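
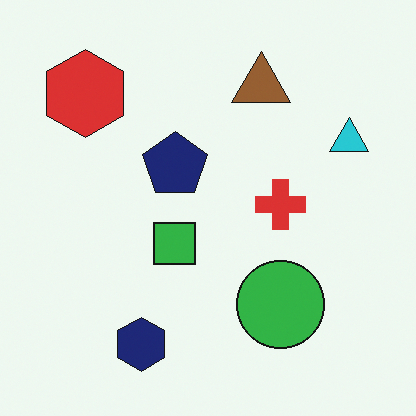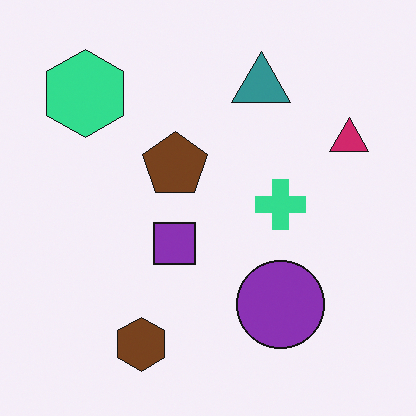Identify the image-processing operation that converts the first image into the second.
Hue-shifted noticeably.

Every shape's color has rotated by the same amount around the hue wheel — a uniform hue shift.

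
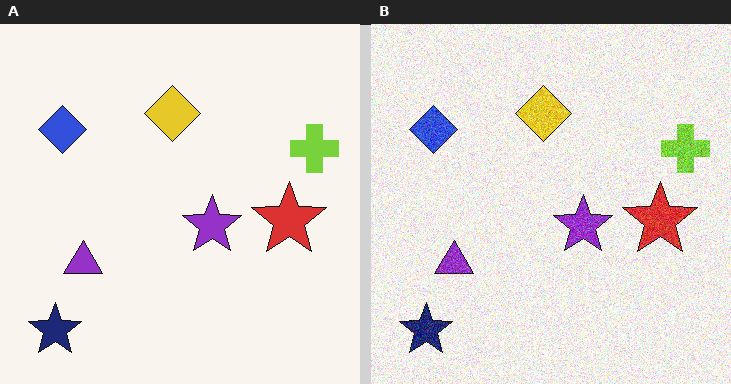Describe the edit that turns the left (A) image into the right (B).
The image was degraded with visible gaussian noise.

Random speckle covers the whole image, including the flat background.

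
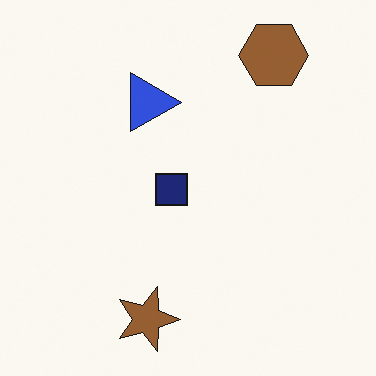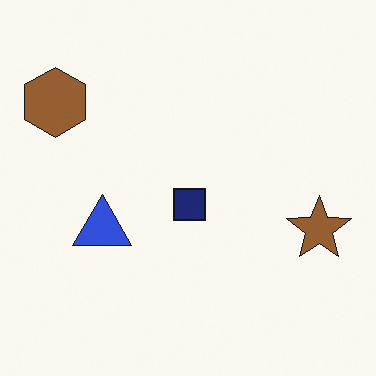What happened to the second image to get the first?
Rotated 90° clockwise.

The brown hexagon sits in the top-left of the second image and the top-right of the first — consistent with a whole-image 90° clockwise rotation.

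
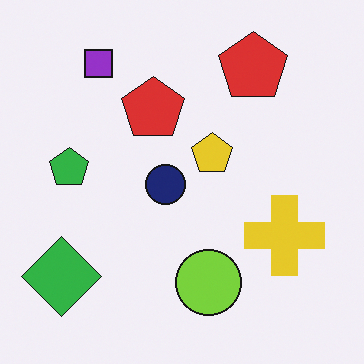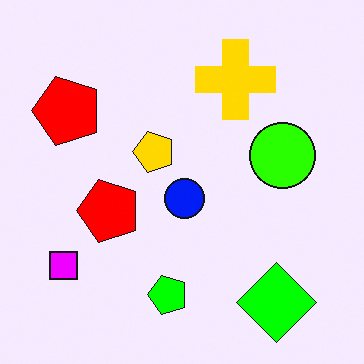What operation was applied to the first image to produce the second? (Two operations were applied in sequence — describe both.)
The transformation is: rotated 90° counter-clockwise, then heavily oversaturated.

The green diamond sits in the bottom-left of the first image and the bottom-right of the second — consistent with a whole-image 90° counter-clockwise rotation. All colors are more vivid — a global saturation change.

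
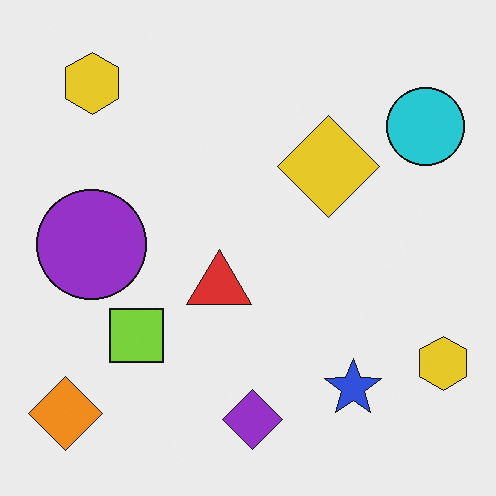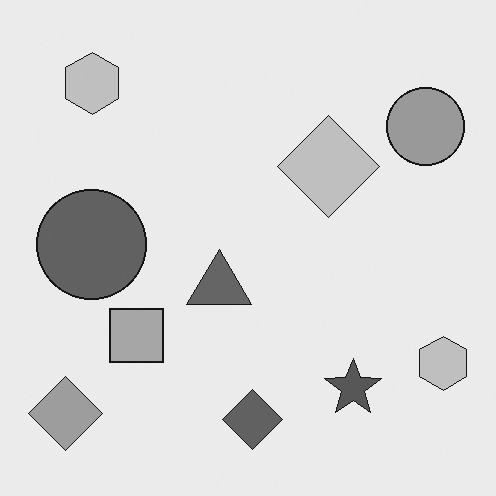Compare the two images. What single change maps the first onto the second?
It was converted to grayscale.

All color is removed — every shape is now a shade of grey.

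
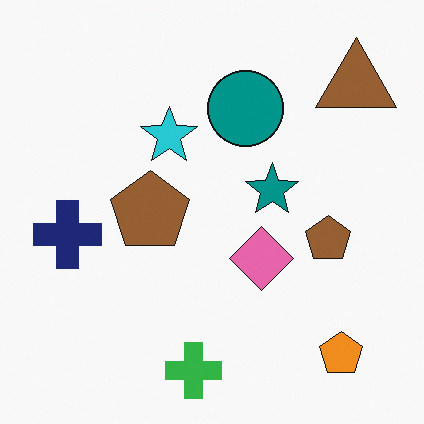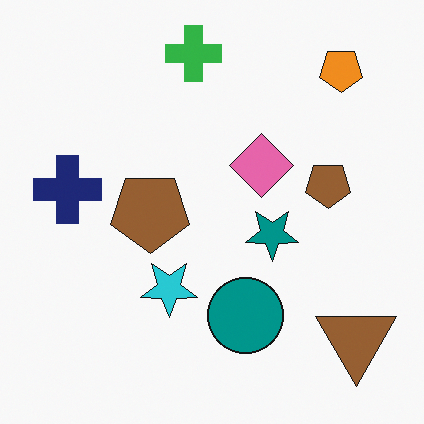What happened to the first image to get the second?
The image was flipped vertically (top ↔ bottom).

The green cross is in the bottom of the first image and the top of the second — shapes on opposite sides of the horizontal midline have swapped in a mirror flip.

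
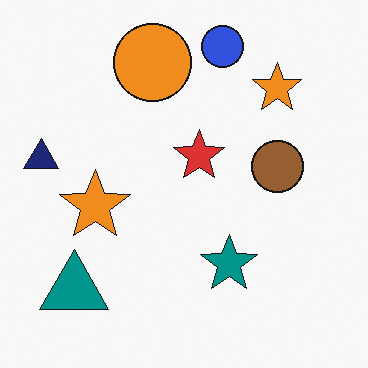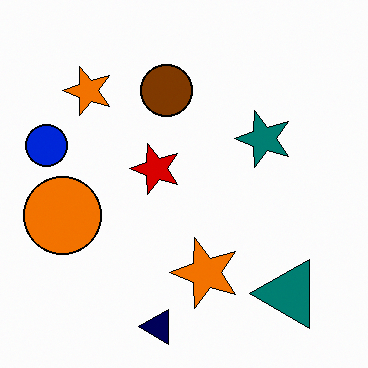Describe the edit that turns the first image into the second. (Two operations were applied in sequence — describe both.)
The image was given slightly increased contrast, then rotated 90° counter-clockwise.

Tones are pushed away from mid-grey across the whole image — a global contrast change. The teal triangle sits in the bottom-left of the first image and the bottom-right of the second — consistent with a whole-image 90° counter-clockwise rotation.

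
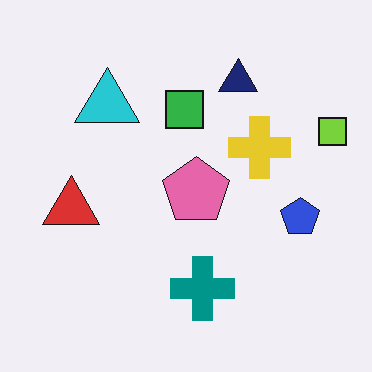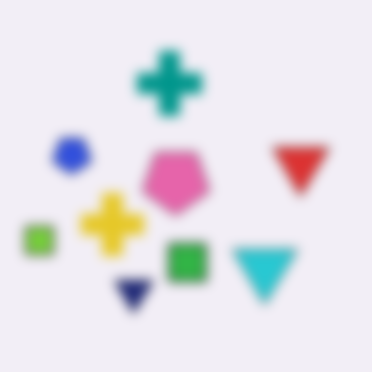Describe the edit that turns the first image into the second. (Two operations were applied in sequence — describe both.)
The image was rotated 180°, then heavily blurred.

The lime square sits in the right of the first image and the left of the second — consistent with a whole-image 180° rotation. Shape edges and outlines are uniformly softened across the whole image.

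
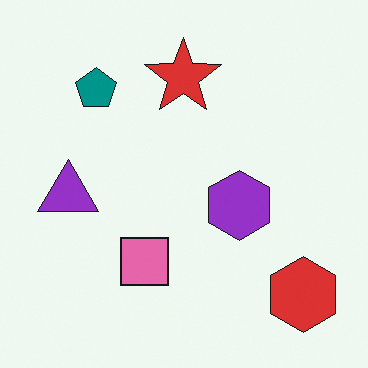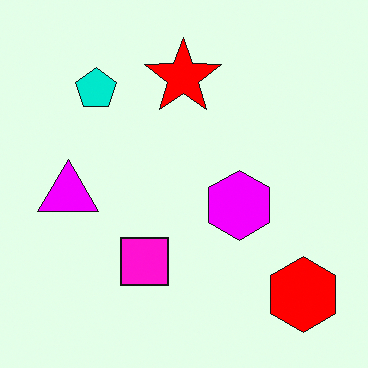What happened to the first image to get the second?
The transformation is: heavily oversaturated.

All colors are more vivid — a global saturation change.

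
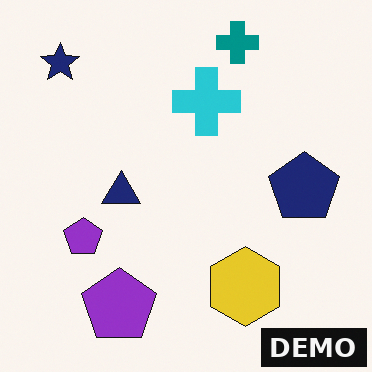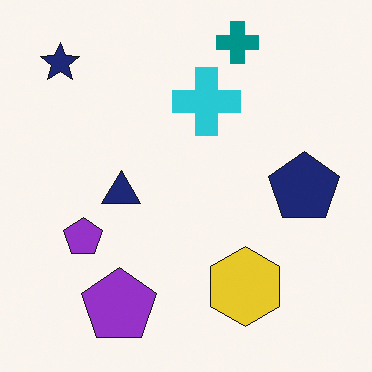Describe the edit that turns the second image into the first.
The transformation is: watermarked with the text "DEMO" in the lower-right corner.

A dark label reading "DEMO" appears in the lower-right corner.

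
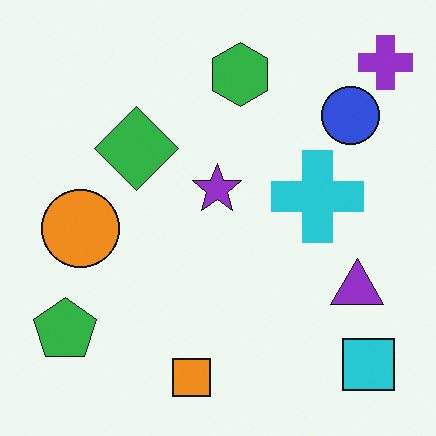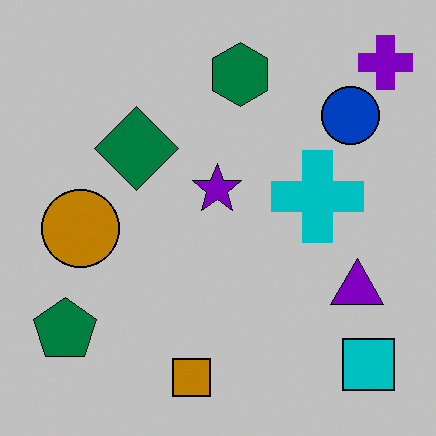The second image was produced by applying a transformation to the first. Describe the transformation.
This is the original image heavily posterized to just a handful of flat colors.

Each flat color has snapped to a coarser quantized level — most visibly, the near-white background has dropped to a flat grey.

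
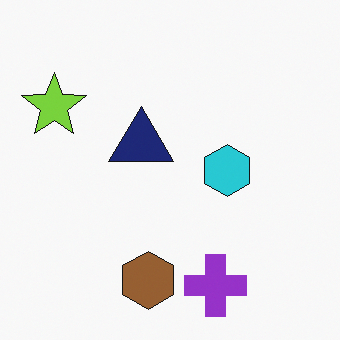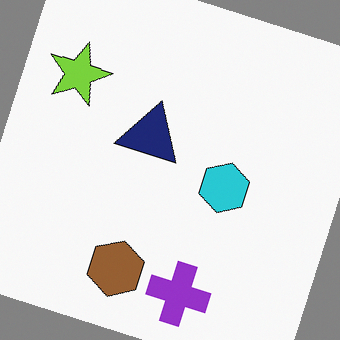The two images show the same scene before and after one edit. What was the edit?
Rotated clockwise by a clearly visible amount.

Every shape is tilted by the same angle and the image corners show triangular fill wedges — a whole-image rotation by a non-right angle.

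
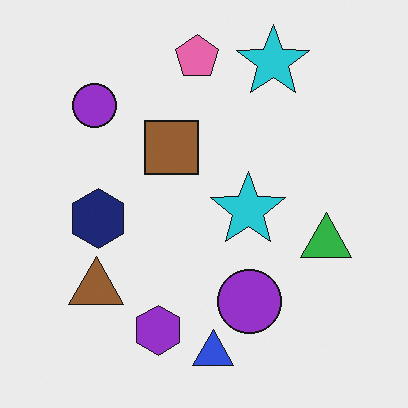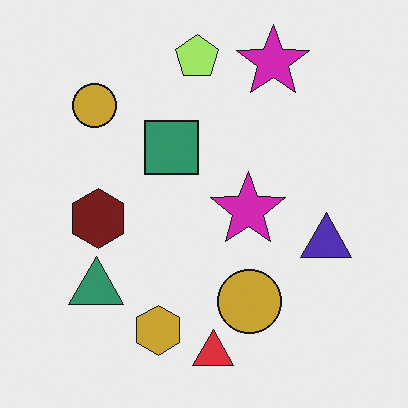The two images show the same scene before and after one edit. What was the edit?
It was hue-shifted through roughly a third of the color wheel.

Every shape's color has rotated by the same amount around the hue wheel — a uniform hue shift.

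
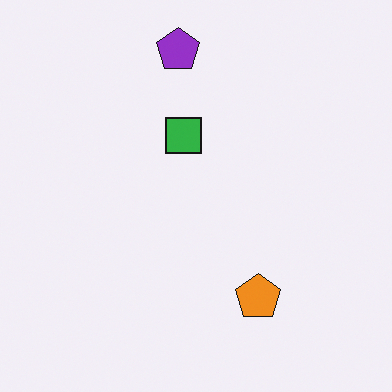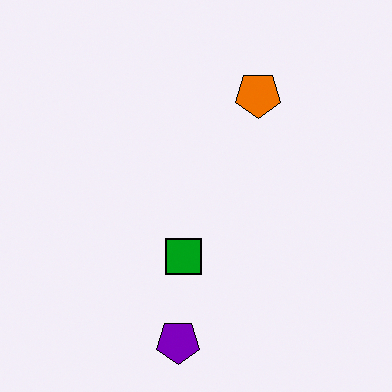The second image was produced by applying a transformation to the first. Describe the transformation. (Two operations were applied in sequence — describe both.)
The image was given slightly increased contrast, then flipped vertically (top ↔ bottom).

Tones are pushed away from mid-grey across the whole image — a global contrast change. The purple pentagon is in the top of the first image and the bottom of the second — shapes on opposite sides of the horizontal midline have swapped in a mirror flip.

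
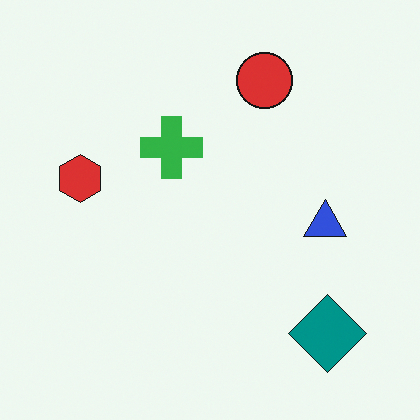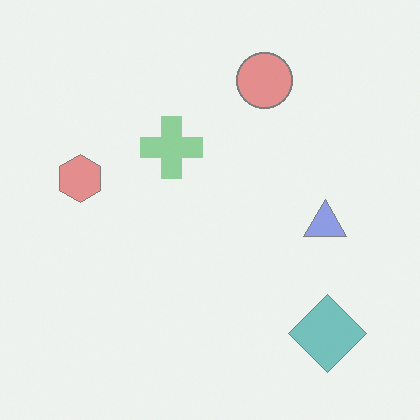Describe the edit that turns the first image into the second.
It was given much lower contrast.

Tones are pushed toward mid-grey across the whole image — a global contrast change.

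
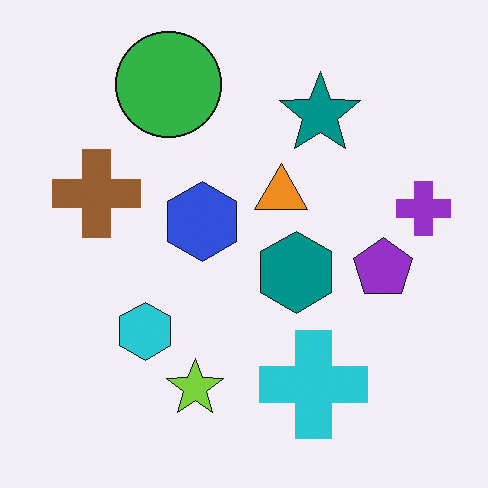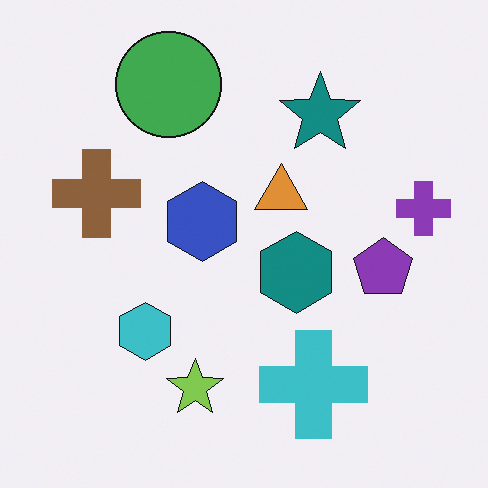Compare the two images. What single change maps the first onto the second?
This is the original image slightly desaturated.

All colors are more muted and greyish — a global saturation change.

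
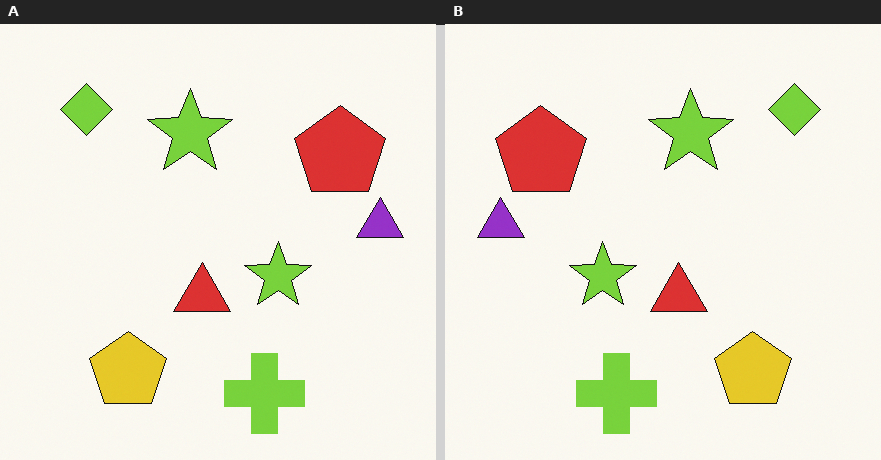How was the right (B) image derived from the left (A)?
Flipped horizontally (left ↔ right).

The purple triangle is in the right of the left (A) image and the left of the right (B) — shapes on opposite sides of the vertical midline have swapped in a mirror flip.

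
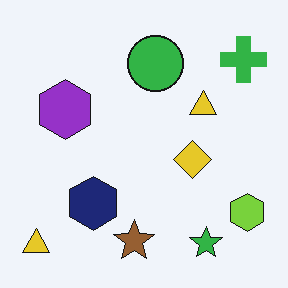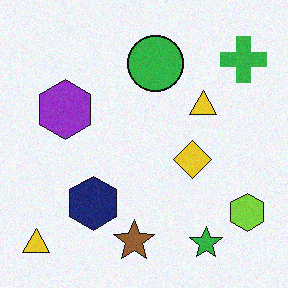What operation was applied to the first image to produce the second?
It was degraded with light additive noise.

Random speckle covers the whole image, including the flat background.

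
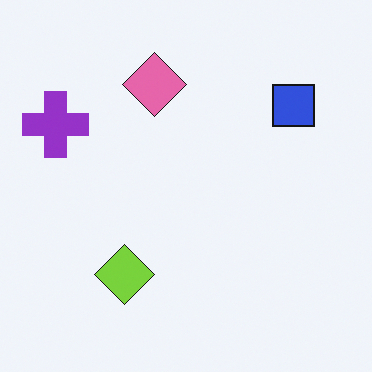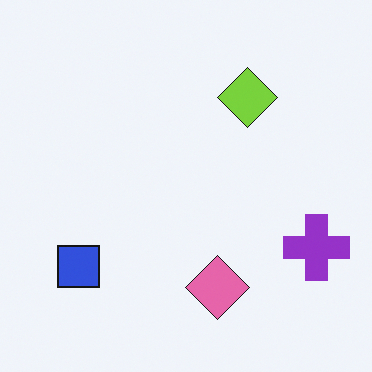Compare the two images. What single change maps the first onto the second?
Rotated 180°.

The purple cross sits in the left of the first image and the right of the second — consistent with a whole-image 180° rotation.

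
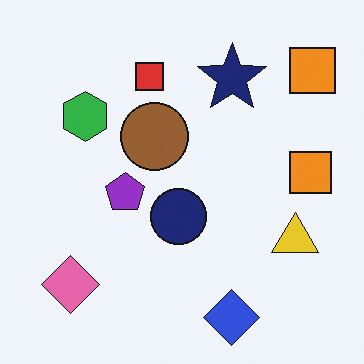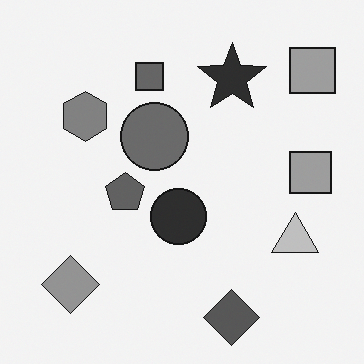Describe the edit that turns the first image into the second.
The transformation is: converted to grayscale.

All color is removed — every shape is now a shade of grey.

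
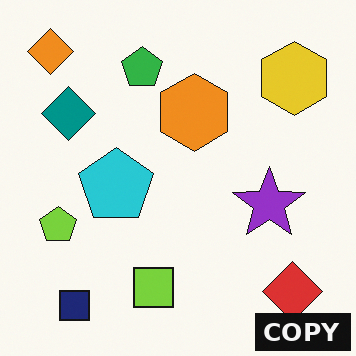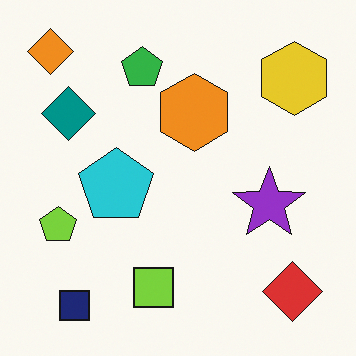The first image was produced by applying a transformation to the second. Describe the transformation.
The first image is the second watermarked with the text "COPY" in the lower-right corner.

A dark label reading "COPY" appears in the lower-right corner.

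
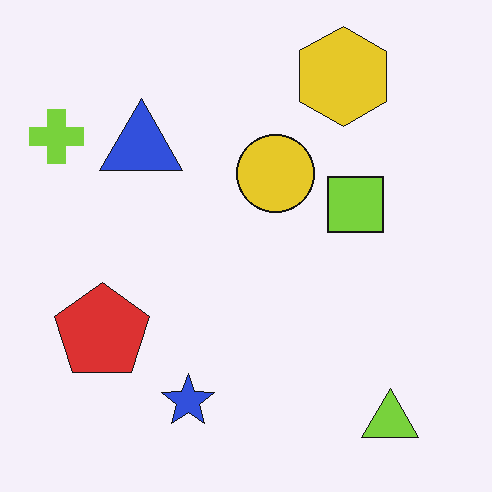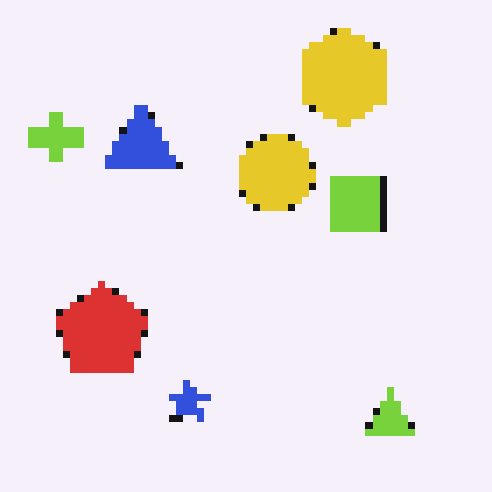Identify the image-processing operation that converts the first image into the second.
Pixelated into visible square blocks.

Shapes are reduced to large square blocks; fine edges and outlines are lost — a downscale-then-upscale (mosaic) effect.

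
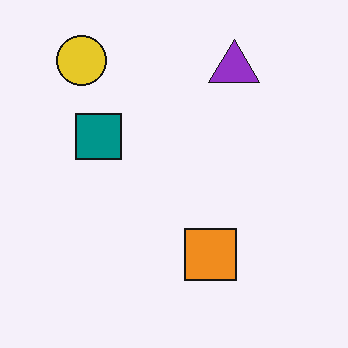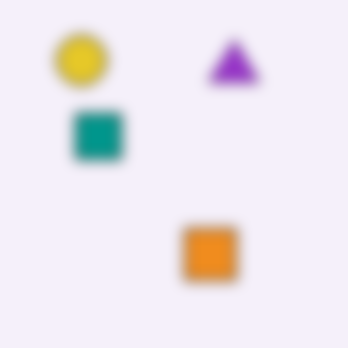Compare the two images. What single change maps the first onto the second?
The image was heavily blurred.

Shape edges and outlines are uniformly softened across the whole image.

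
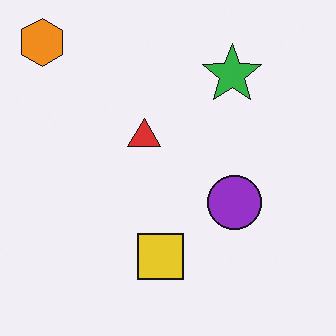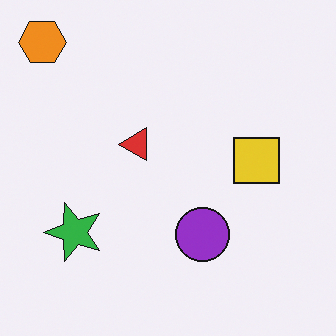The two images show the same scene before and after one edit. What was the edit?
Transposed (reflected across the top-left ↔ bottom-right diagonal).

Shapes have swapped their row and column positions — what was in the top-right is now in the bottom-left — a diagonal reflection.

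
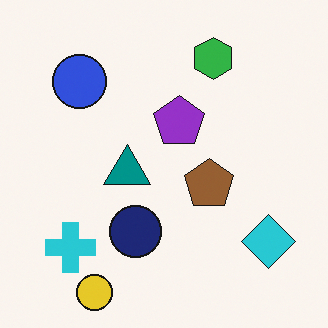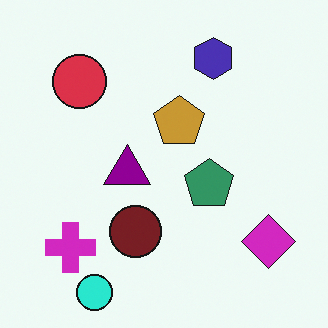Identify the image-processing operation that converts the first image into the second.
This is the original image hue-shifted through roughly a third of the color wheel.

Every shape's color has rotated by the same amount around the hue wheel — a uniform hue shift.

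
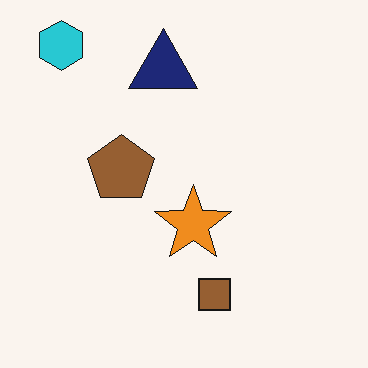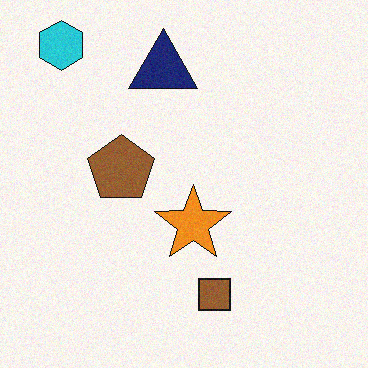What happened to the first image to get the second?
The second image is the first degraded with a light layer of grain.

Random speckle covers the whole image, including the flat background.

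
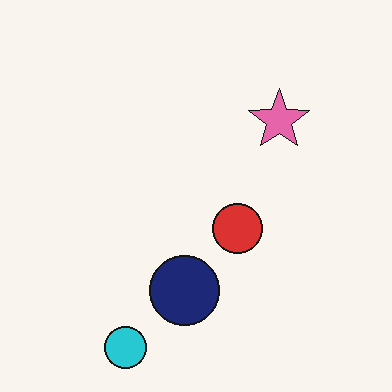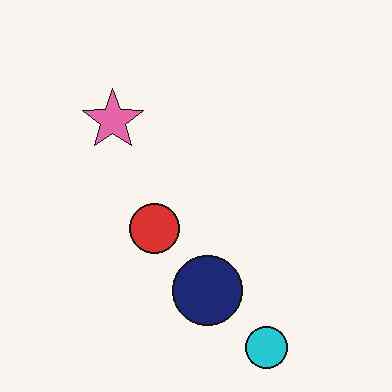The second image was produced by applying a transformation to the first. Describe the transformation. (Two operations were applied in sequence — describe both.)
This is the original image given moderate JPEG compression, then flipped horizontally (left ↔ right).

Blocky 8×8 compression artifacts appear around shape edges and the flat background shows ringing — characteristic JPEG degradation. The pink star is in the top-right of the first image and the top-left of the second — shapes on opposite sides of the vertical midline have swapped in a mirror flip.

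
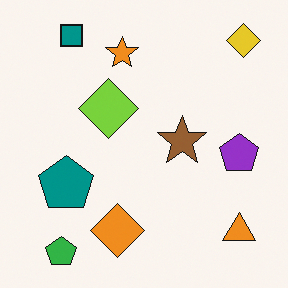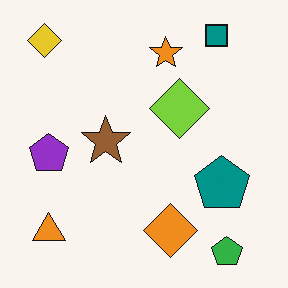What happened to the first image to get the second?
The second image is the first flipped horizontally (left ↔ right).

The yellow diamond is in the top-right of the first image and the top-left of the second — shapes on opposite sides of the vertical midline have swapped in a mirror flip.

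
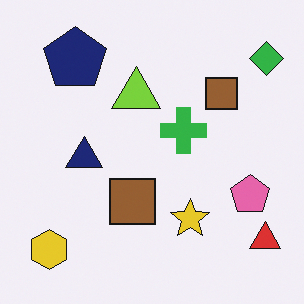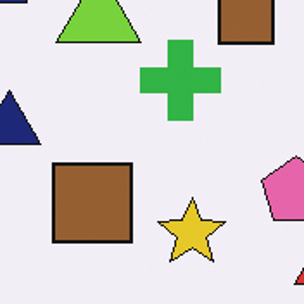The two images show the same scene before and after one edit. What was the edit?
This is the original image cropped tightly and scaled back up.

The visible shapes are larger and the field of view is narrower; shapes near the original edges may be partly or wholly outside the frame — a crop-and-rescale.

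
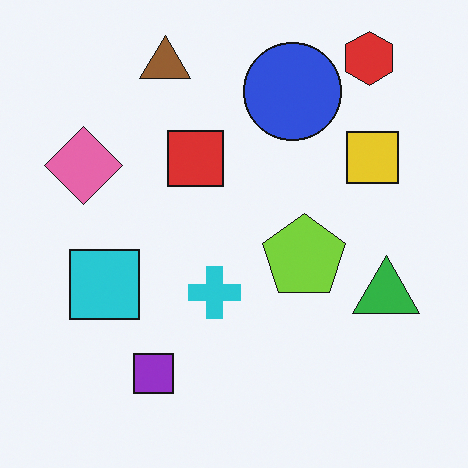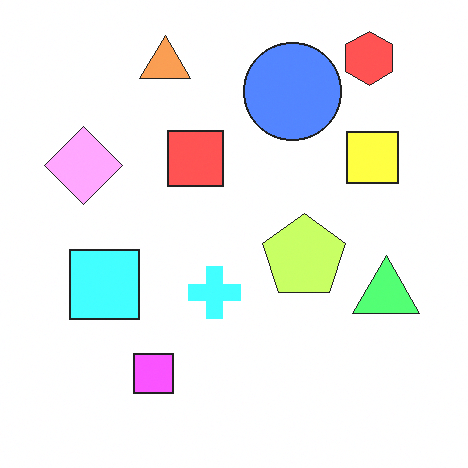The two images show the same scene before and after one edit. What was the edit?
This is the original image brightened a lot.

Every pixel — background and shapes alike — is uniformly brightened.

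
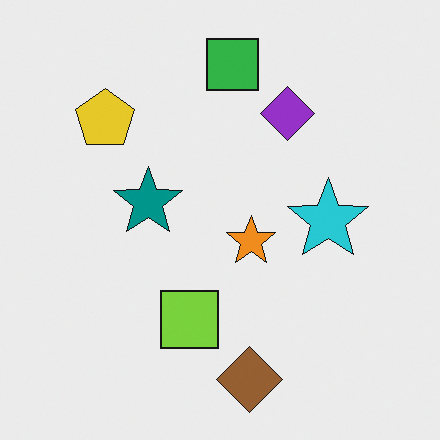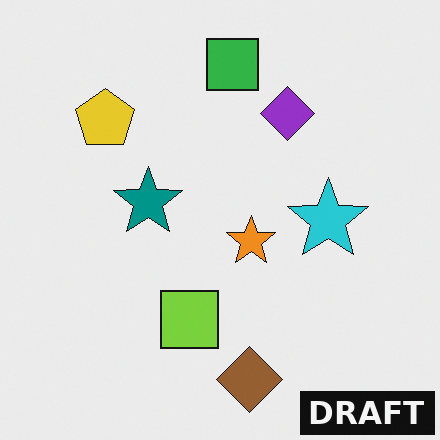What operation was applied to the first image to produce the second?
The second image is the first watermarked with the text "DRAFT" in the lower-right corner.

A dark label reading "DRAFT" appears in the lower-right corner.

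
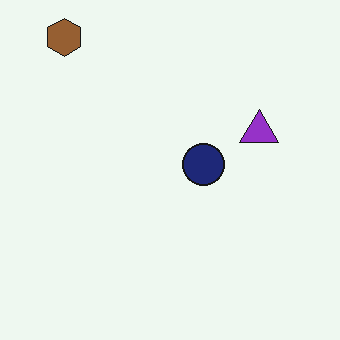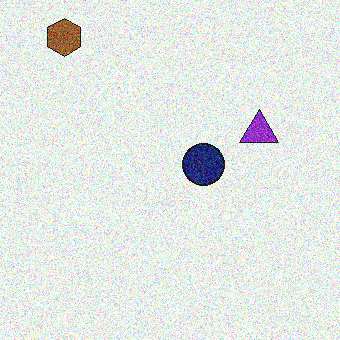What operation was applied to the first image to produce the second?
The second image is the first degraded with heavy additive noise.

Random speckle covers the whole image, including the flat background.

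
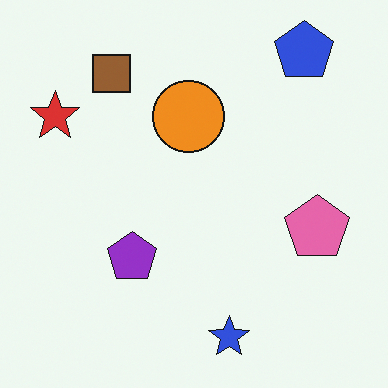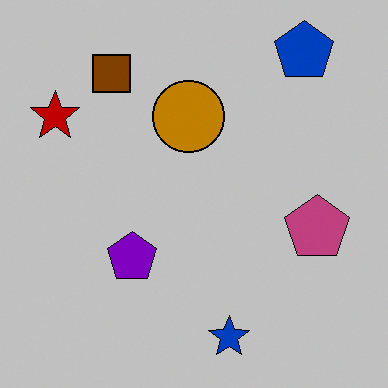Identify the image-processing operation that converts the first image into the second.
This is the original image heavily posterized to just a handful of flat colors.

Each flat color has snapped to a coarser quantized level — most visibly, the near-white background has dropped to a flat grey.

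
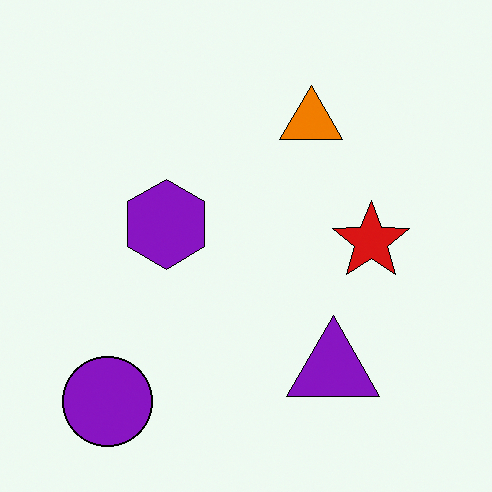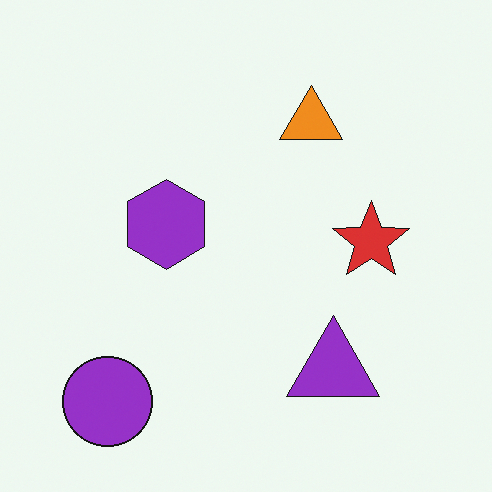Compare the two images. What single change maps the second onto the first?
The image was given slightly increased contrast.

Tones are pushed away from mid-grey across the whole image — a global contrast change.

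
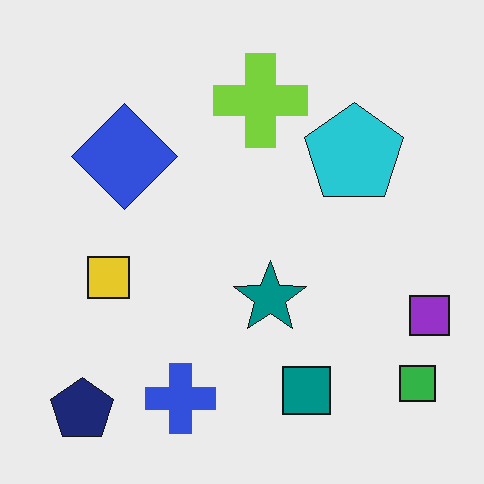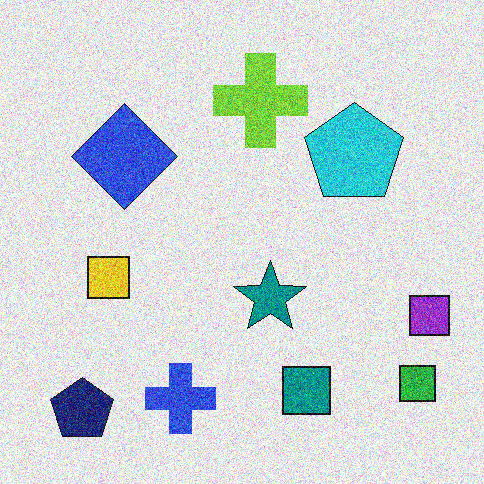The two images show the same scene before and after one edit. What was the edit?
The transformation is: degraded with heavy additive noise.

Random speckle covers the whole image, including the flat background.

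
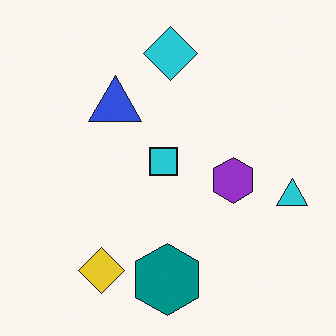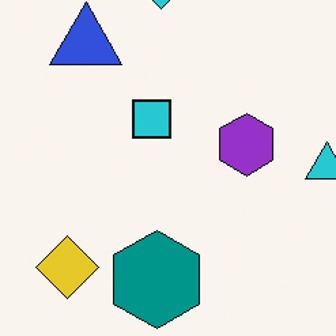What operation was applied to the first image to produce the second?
The image was cropped slightly and scaled back up.

The visible shapes are larger and the field of view is narrower; shapes near the original edges may be partly or wholly outside the frame — a crop-and-rescale.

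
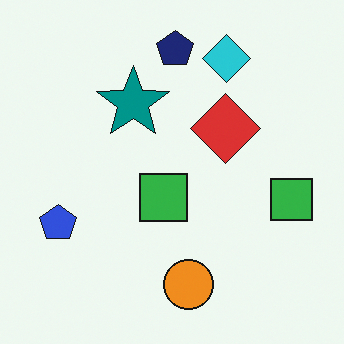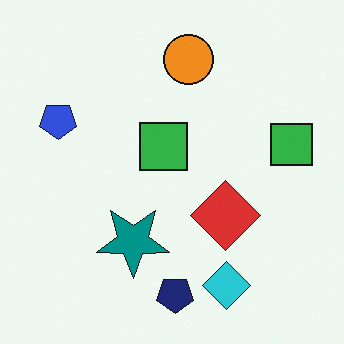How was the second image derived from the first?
It was flipped vertically (top ↔ bottom).

The navy pentagon is in the top of the first image and the bottom of the second — shapes on opposite sides of the horizontal midline have swapped in a mirror flip.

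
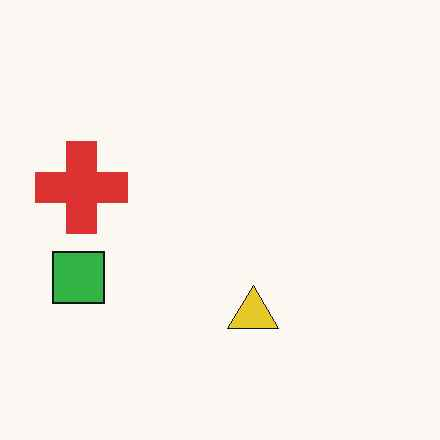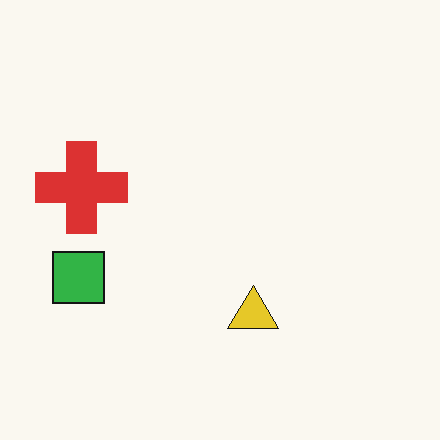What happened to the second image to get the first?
The image was given moderate JPEG compression.

Blocky 8×8 compression artifacts appear around shape edges and the flat background shows ringing — characteristic JPEG degradation.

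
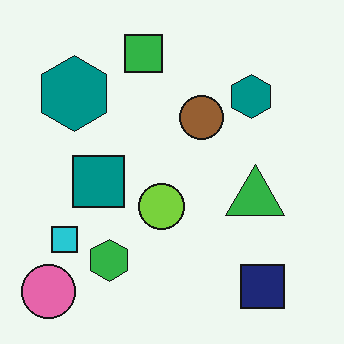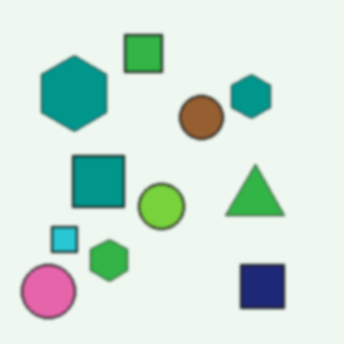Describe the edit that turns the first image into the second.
It was slightly softened.

Shape edges and outlines are uniformly softened across the whole image.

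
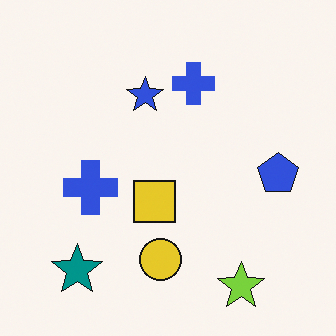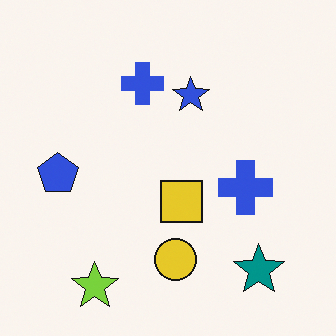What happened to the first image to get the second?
This is the original image flipped horizontally (left ↔ right).

The blue pentagon is in the right of the first image and the left of the second — shapes on opposite sides of the vertical midline have swapped in a mirror flip.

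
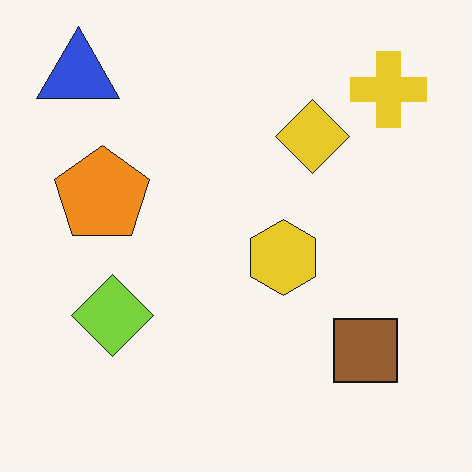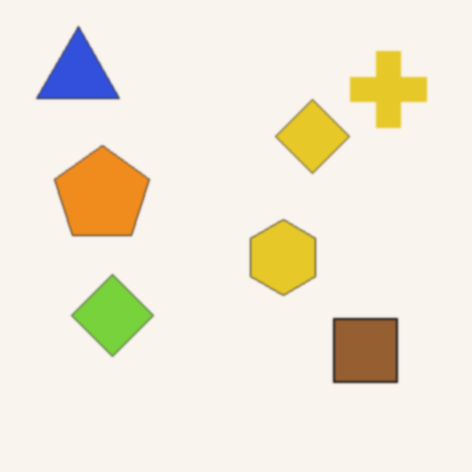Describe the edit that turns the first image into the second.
Lightly blurred.

Shape edges and outlines are uniformly softened across the whole image.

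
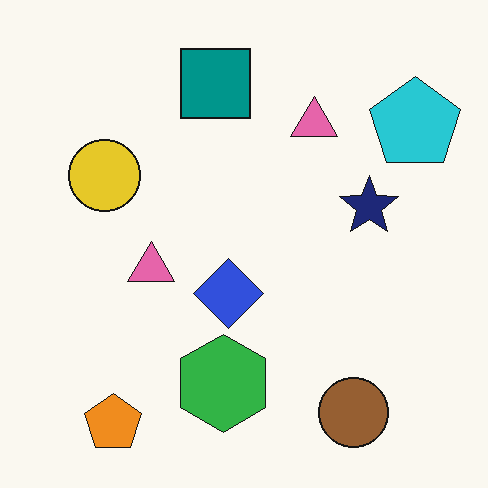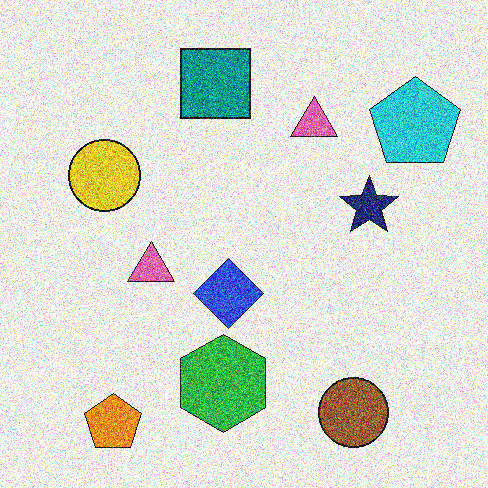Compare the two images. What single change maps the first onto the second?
It was degraded with heavy additive noise.

Random speckle covers the whole image, including the flat background.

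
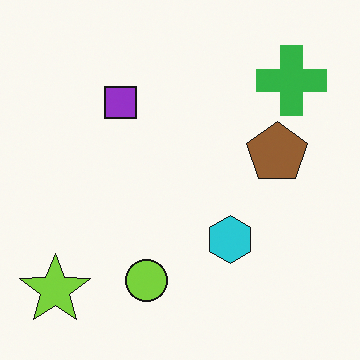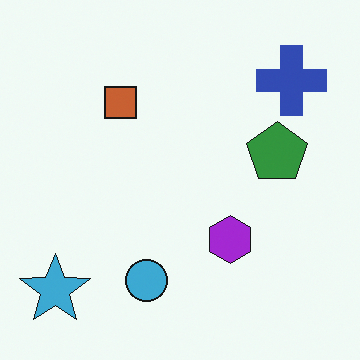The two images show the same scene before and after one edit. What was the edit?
This is the original image hue-shifted through roughly a third of the color wheel.

Every shape's color has rotated by the same amount around the hue wheel — a uniform hue shift.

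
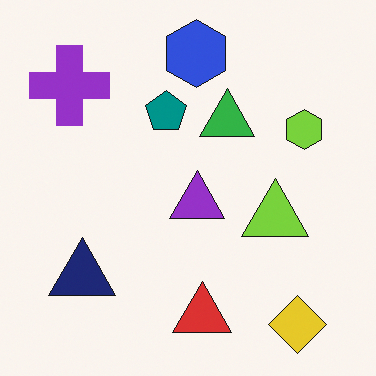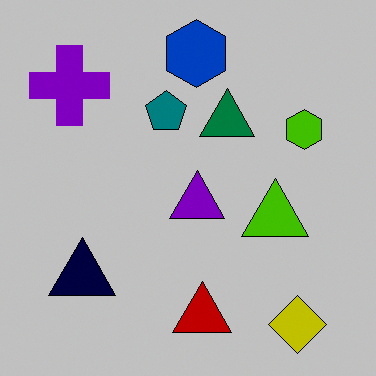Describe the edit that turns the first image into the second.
This is the original image heavily posterized to just a handful of flat colors.

Each flat color has snapped to a coarser quantized level — most visibly, the near-white background has dropped to a flat grey.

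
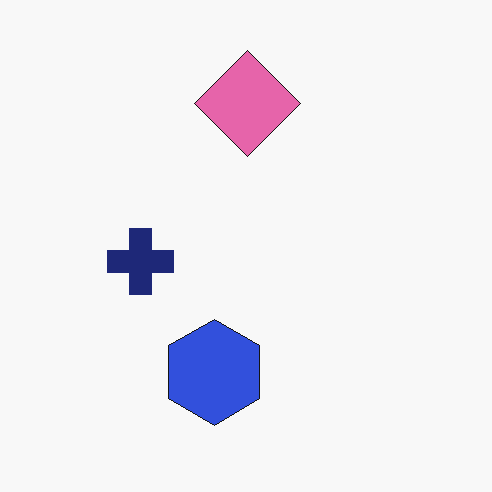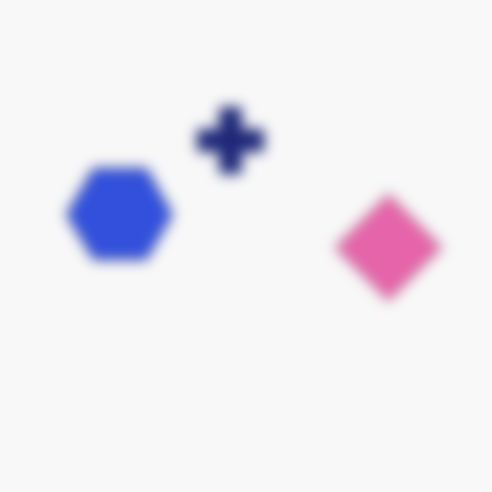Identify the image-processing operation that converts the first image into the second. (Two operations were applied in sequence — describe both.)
The image was rotated 90° clockwise, then strongly gaussian-blurred.

The pink diamond sits in the top of the first image and the right of the second — consistent with a whole-image 90° clockwise rotation. Shape edges and outlines are uniformly softened across the whole image.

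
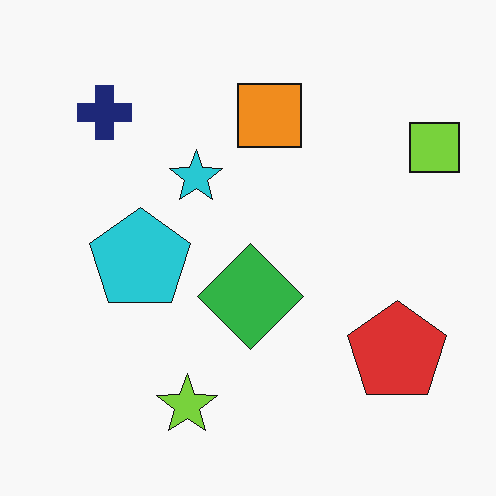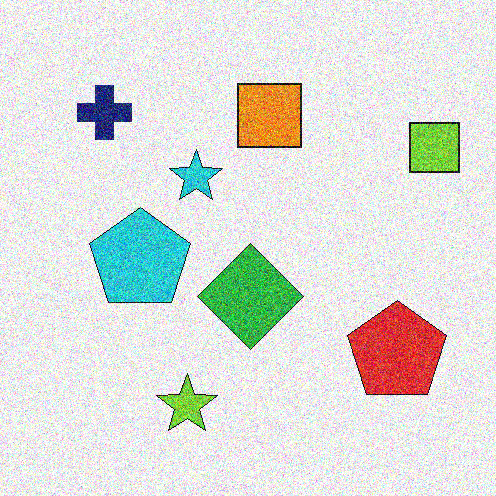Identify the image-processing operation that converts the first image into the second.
The transformation is: degraded with heavy additive noise.

Random speckle covers the whole image, including the flat background.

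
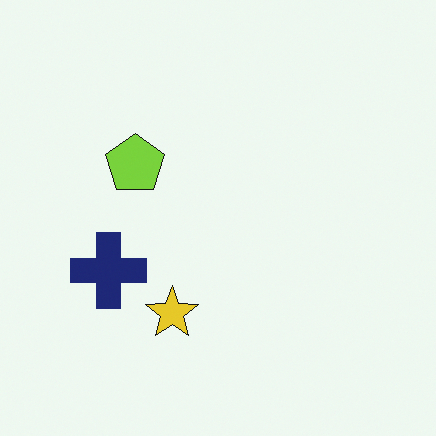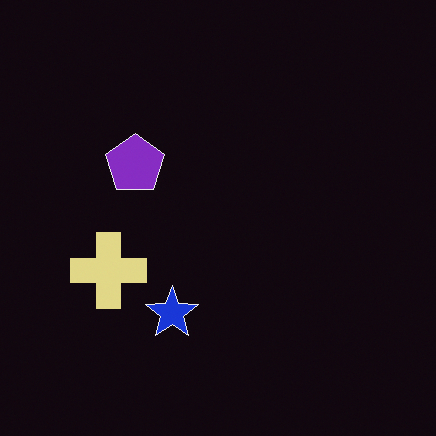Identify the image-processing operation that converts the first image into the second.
Color-inverted (negative).

The light background has become dark and every shape's color is its complement — a photographic negative.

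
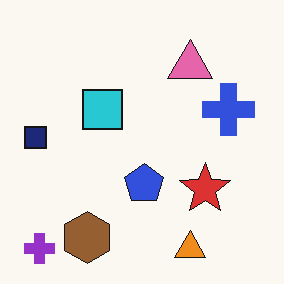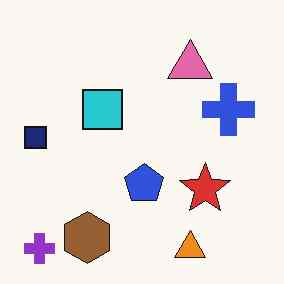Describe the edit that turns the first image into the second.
The transformation is: given moderate JPEG compression.

Blocky 8×8 compression artifacts appear around shape edges and the flat background shows ringing — characteristic JPEG degradation.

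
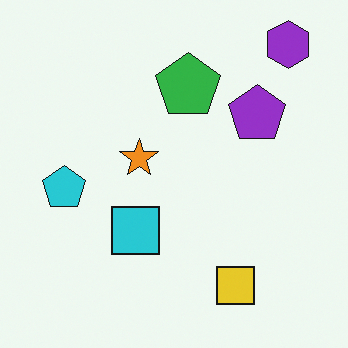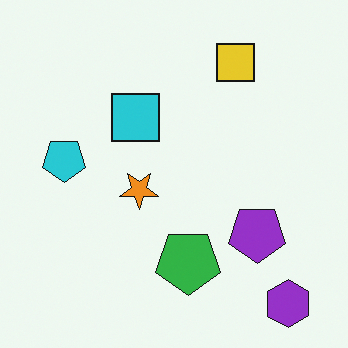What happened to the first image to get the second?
This is the original image flipped vertically (top ↔ bottom).

The purple hexagon is in the top-right of the first image and the bottom-right of the second — shapes on opposite sides of the horizontal midline have swapped in a mirror flip.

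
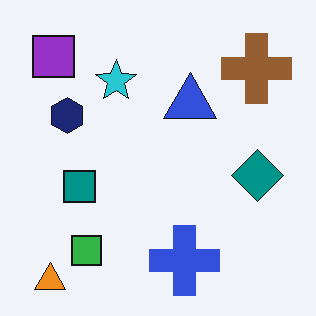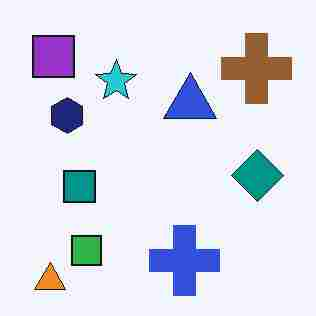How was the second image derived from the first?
It was degraded with heavy JPEG compression.

Blocky 8×8 compression artifacts appear around shape edges and the flat background shows ringing — characteristic JPEG degradation.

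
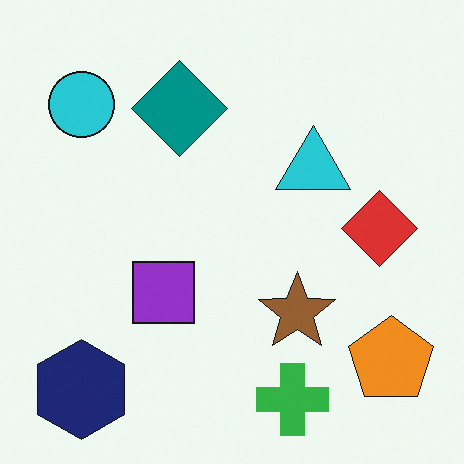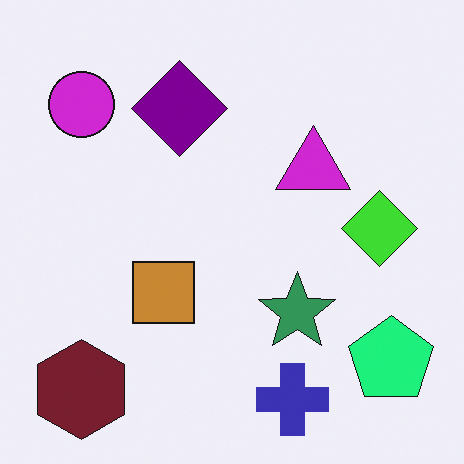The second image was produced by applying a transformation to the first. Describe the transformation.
The transformation is: hue-shifted noticeably.

Every shape's color has rotated by the same amount around the hue wheel — a uniform hue shift.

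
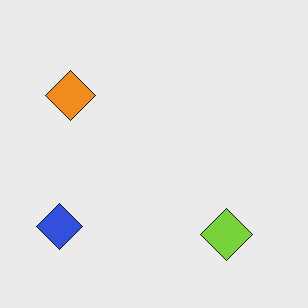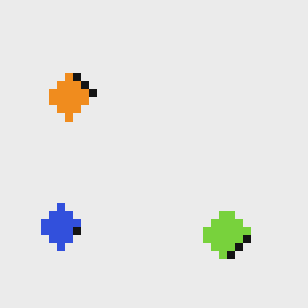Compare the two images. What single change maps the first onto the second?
The image was pixelated into visible square blocks.

Shapes are reduced to large square blocks; fine edges and outlines are lost — a downscale-then-upscale (mosaic) effect.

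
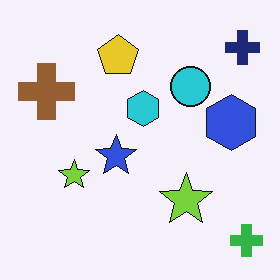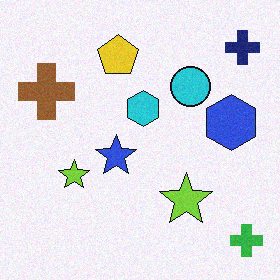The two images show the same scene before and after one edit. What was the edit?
It was degraded with a light layer of grain.

Random speckle covers the whole image, including the flat background.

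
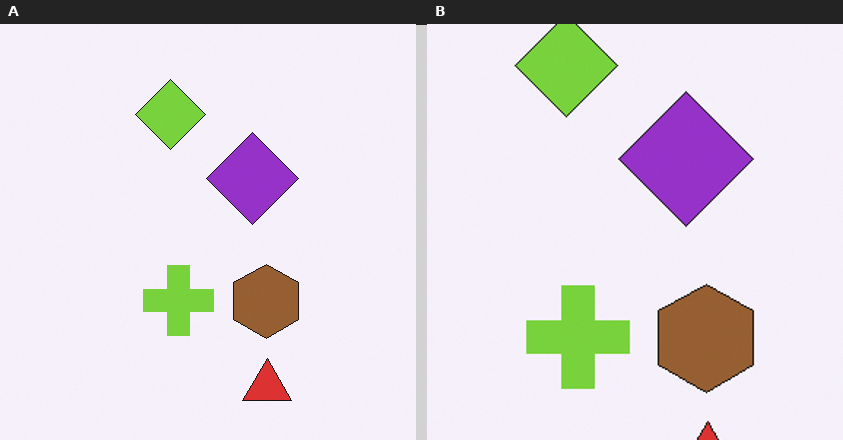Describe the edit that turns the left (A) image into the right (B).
The right (B) image is the left (A) cropped to a modestly smaller region and rescaled.

The visible shapes are larger and the field of view is narrower; shapes near the original edges may be partly or wholly outside the frame — a crop-and-rescale.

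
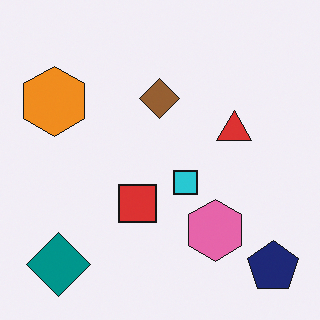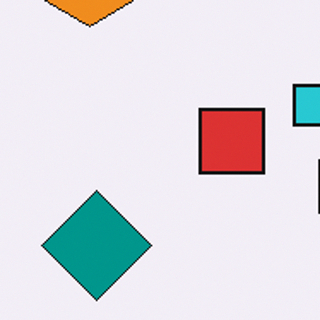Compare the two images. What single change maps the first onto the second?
It was cropped to a noticeably smaller region and rescaled.

The visible shapes are larger and the field of view is narrower; shapes near the original edges may be partly or wholly outside the frame — a crop-and-rescale.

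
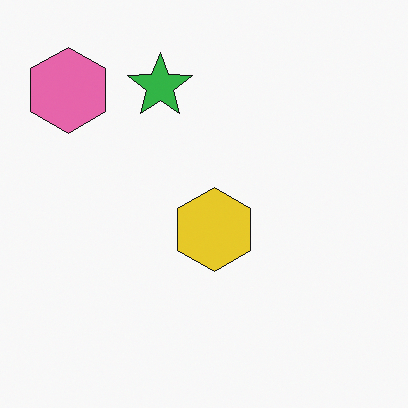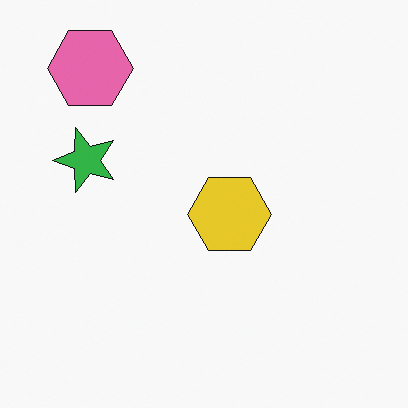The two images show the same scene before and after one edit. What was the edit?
This is the original image transposed (reflected across the top-left ↔ bottom-right diagonal).

Shapes have swapped their row and column positions — what was in the top-right is now in the bottom-left — a diagonal reflection.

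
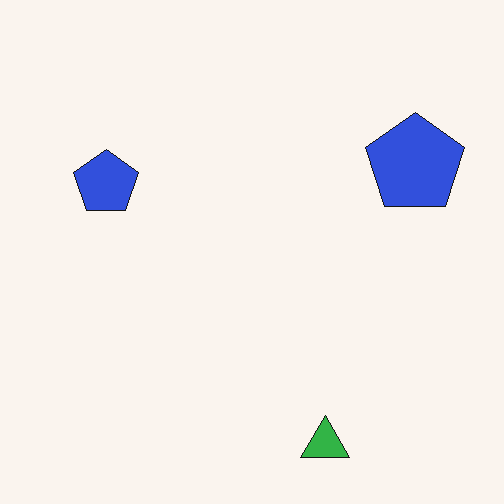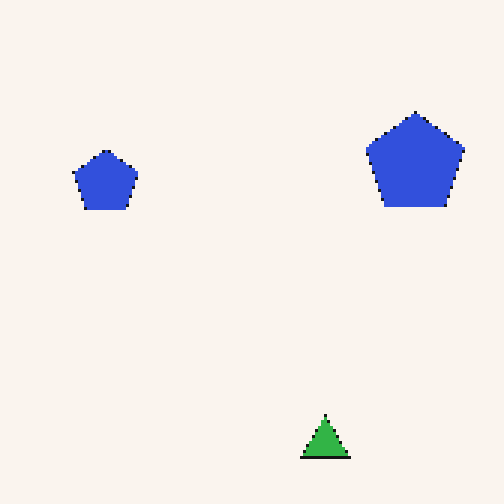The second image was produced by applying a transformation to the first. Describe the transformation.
The image was lightly pixelated (a mild mosaic effect).

Shapes are reduced to large square blocks; fine edges and outlines are lost — a downscale-then-upscale (mosaic) effect.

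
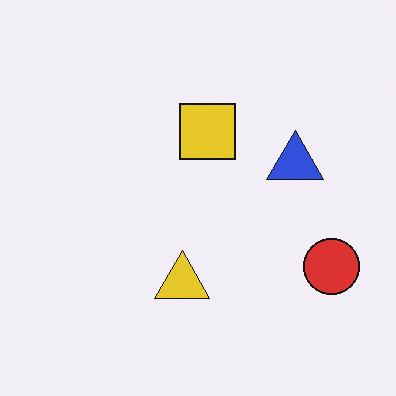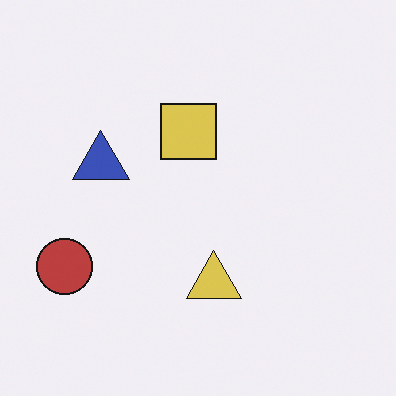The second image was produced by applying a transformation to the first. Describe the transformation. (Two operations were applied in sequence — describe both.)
The image was slightly desaturated, then flipped horizontally (left ↔ right).

All colors are more muted and greyish — a global saturation change. The red circle is in the bottom-right of the first image and the bottom-left of the second — shapes on opposite sides of the vertical midline have swapped in a mirror flip.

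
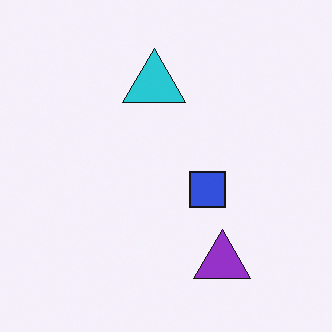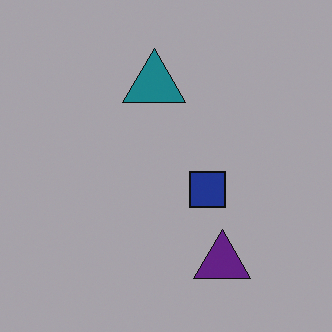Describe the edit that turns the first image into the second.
This is the original image darkened a lot.

Every pixel — background and shapes alike — is uniformly darkened.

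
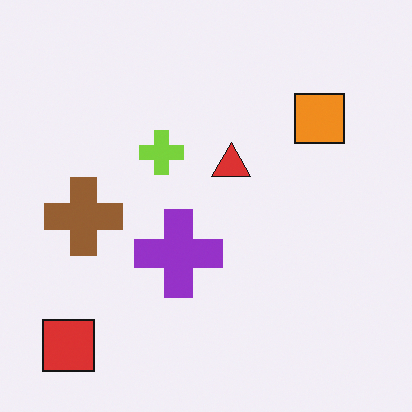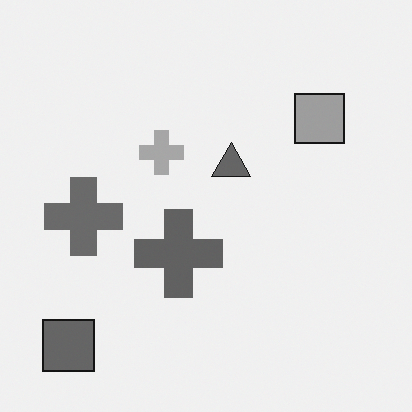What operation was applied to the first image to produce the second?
This is the original image converted to grayscale.

All color is removed — every shape is now a shade of grey.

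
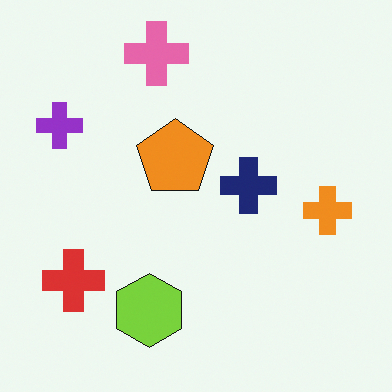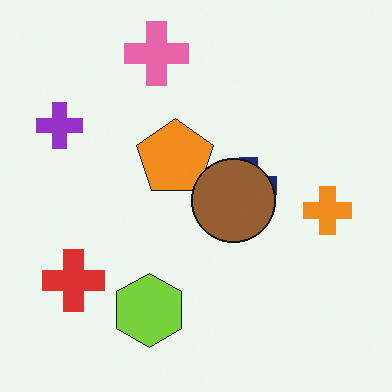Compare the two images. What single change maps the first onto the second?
Overlaid with an additional brown circle.

A brown circle appears in the second image that is absent from the first.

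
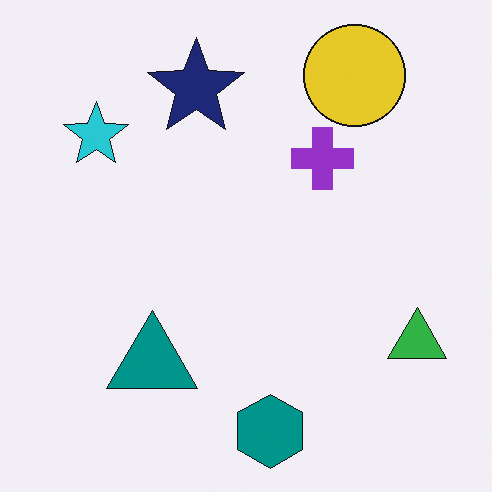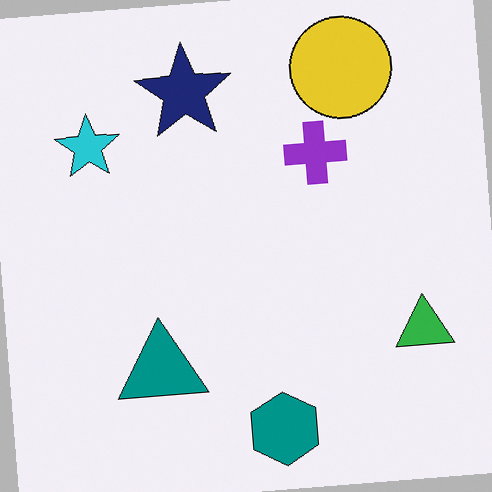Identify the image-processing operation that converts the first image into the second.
The second image is the first rotated counter-clockwise by a small amount.

Every shape is tilted by the same angle and the image corners show triangular fill wedges — a whole-image rotation by a non-right angle.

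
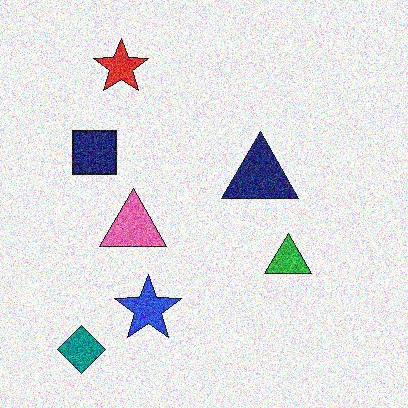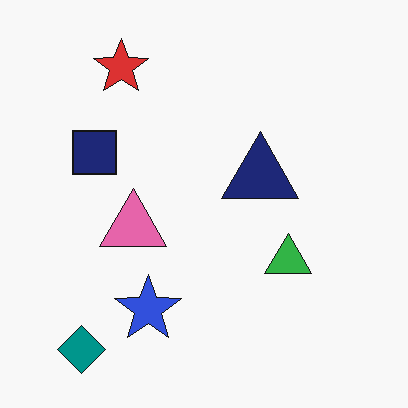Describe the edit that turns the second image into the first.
The first image is the second degraded with a thick layer of grain.

Random speckle covers the whole image, including the flat background.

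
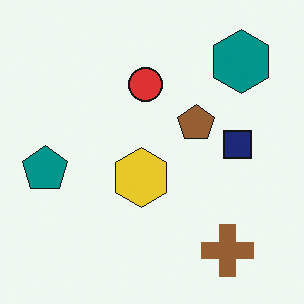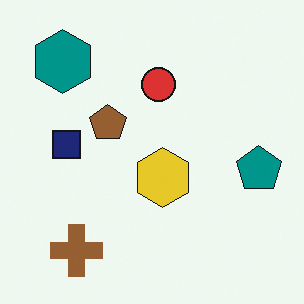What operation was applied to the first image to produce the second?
This is the original image flipped horizontally (left ↔ right).

The teal pentagon is in the left of the first image and the right of the second — shapes on opposite sides of the vertical midline have swapped in a mirror flip.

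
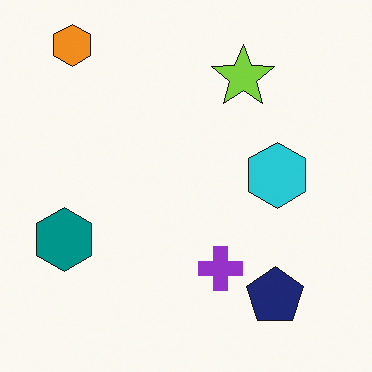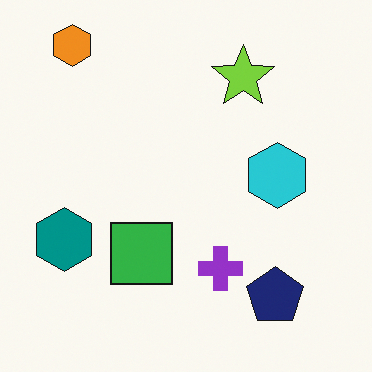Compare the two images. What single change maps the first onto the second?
The second image is the first overlaid with an additional green square.

A green square appears in the second image that is absent from the first.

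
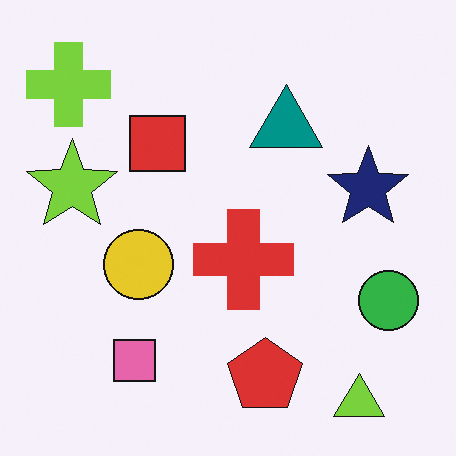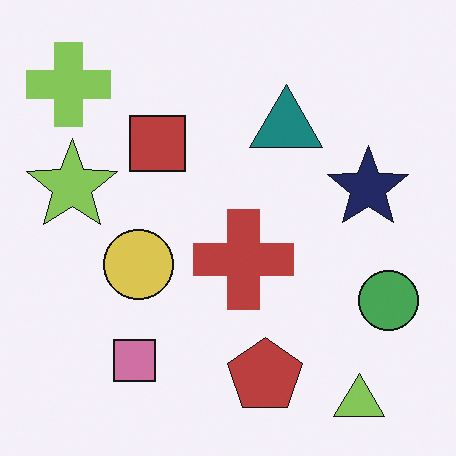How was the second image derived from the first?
The transformation is: slightly desaturated.

All colors are more muted and greyish — a global saturation change.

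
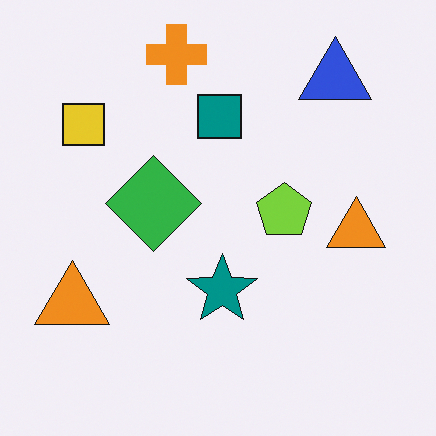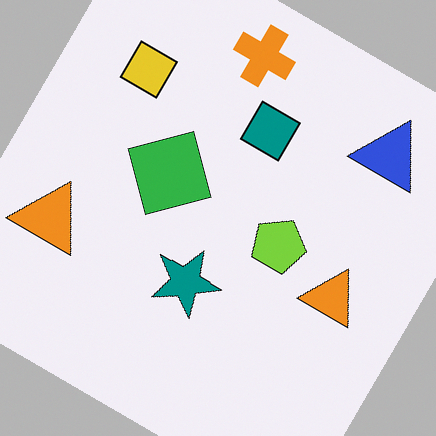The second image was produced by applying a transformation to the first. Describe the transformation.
This is the original image rotated clockwise by a large amount — several tens of degrees.

Every shape is tilted by the same angle and the image corners show triangular fill wedges — a whole-image rotation by a non-right angle.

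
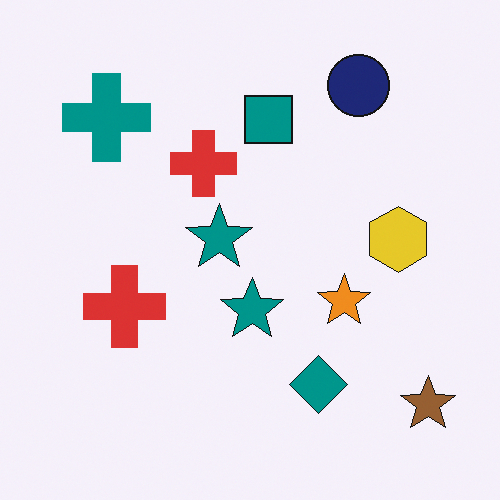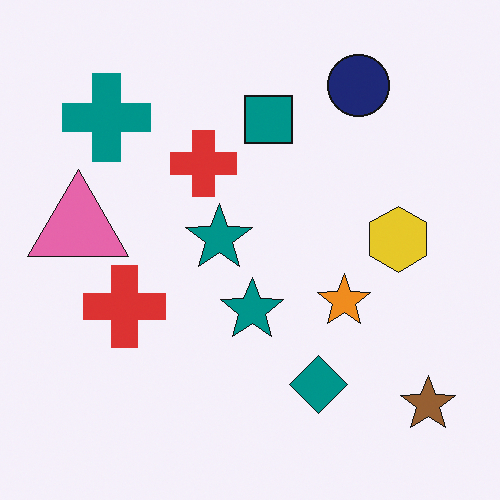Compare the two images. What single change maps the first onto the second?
The transformation is: overlaid with an additional pink triangle.

A pink triangle appears in the second image that is absent from the first.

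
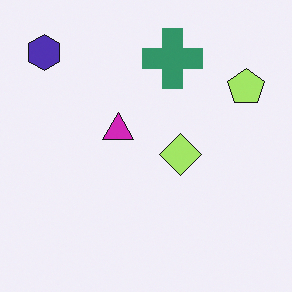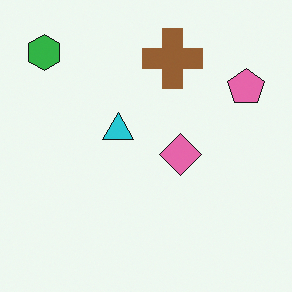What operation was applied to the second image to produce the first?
It was hue-shifted noticeably.

Every shape's color has rotated by the same amount around the hue wheel — a uniform hue shift.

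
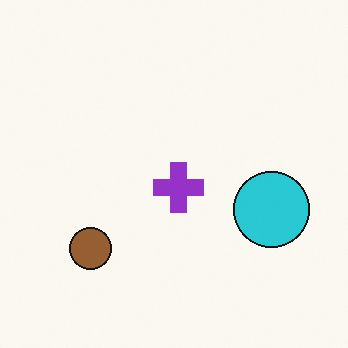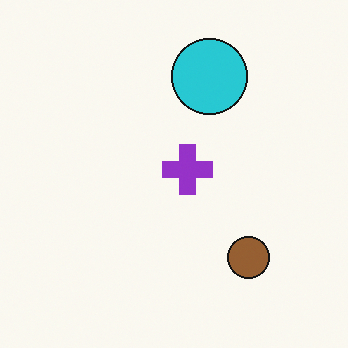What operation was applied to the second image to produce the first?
The transformation is: rotated 90° clockwise.

The brown circle sits in the bottom-right of the second image and the bottom-left of the first — consistent with a whole-image 90° clockwise rotation.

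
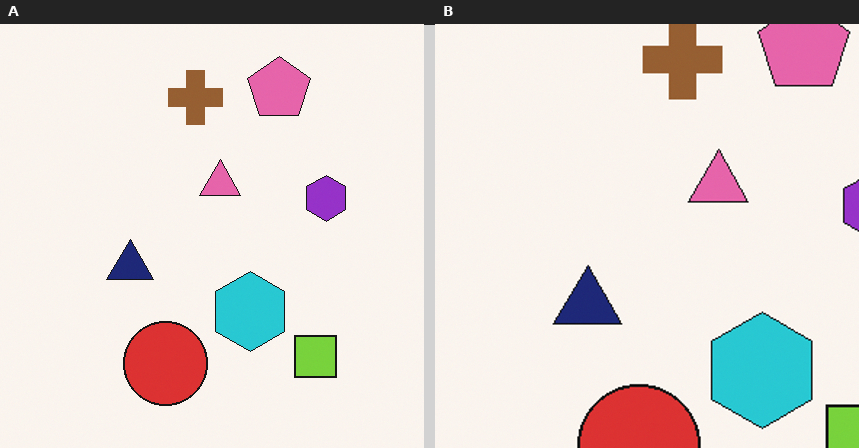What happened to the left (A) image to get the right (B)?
The right (B) image is the left (A) cropped to a modestly smaller region and rescaled.

The visible shapes are larger and the field of view is narrower; shapes near the original edges may be partly or wholly outside the frame — a crop-and-rescale.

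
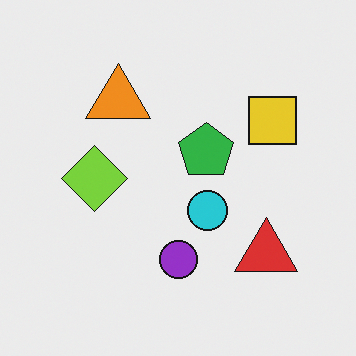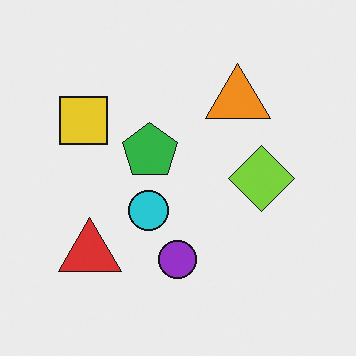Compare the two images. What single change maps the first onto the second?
It was flipped horizontally (left ↔ right).

The yellow square is in the right of the first image and the left of the second — shapes on opposite sides of the vertical midline have swapped in a mirror flip.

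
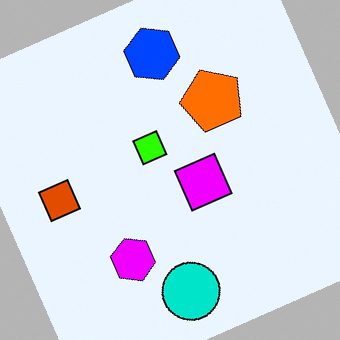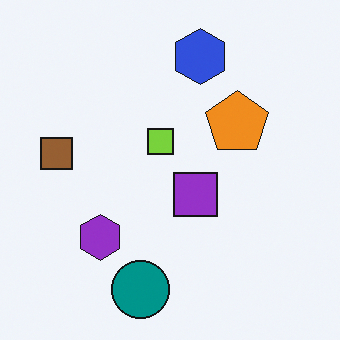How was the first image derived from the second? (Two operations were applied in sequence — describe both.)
It was rotated counter-clockwise by a moderate amount, then made much more vivid (saturation change).

Every shape is tilted by the same angle and the image corners show triangular fill wedges — a whole-image rotation by a non-right angle. All colors are more vivid — a global saturation change.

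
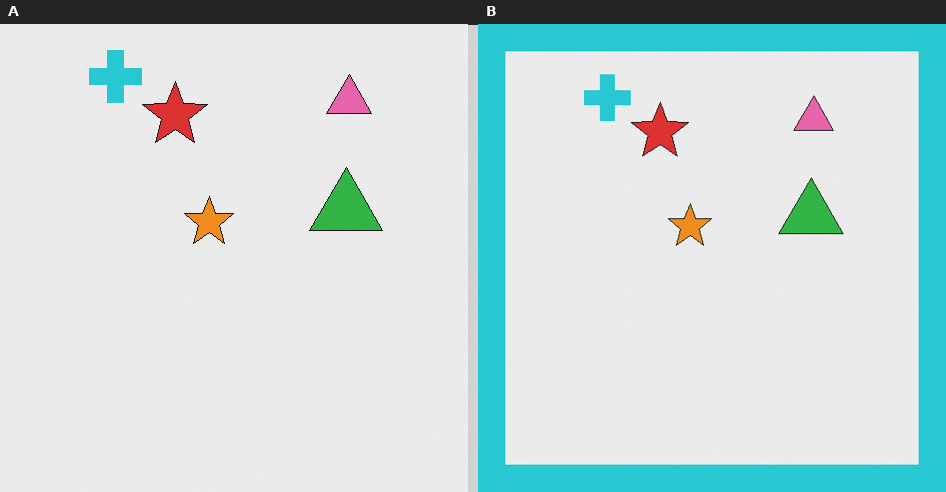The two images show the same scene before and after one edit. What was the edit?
The transformation is: framed with a cyan border.

A solid cyan frame runs around the edge of the right (B) image, with the content slightly shrunk inside it.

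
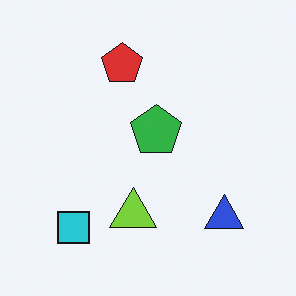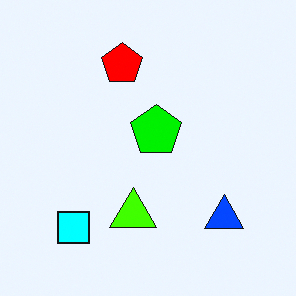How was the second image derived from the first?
The image was made much more vivid (saturation change).

All colors are more vivid — a global saturation change.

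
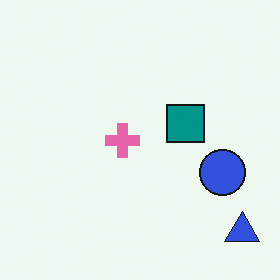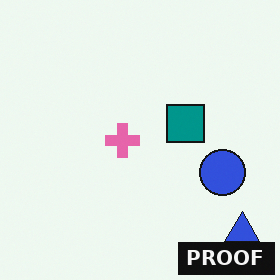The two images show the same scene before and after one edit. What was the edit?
It was watermarked with the text "PROOF" in the lower-right corner.

A dark label reading "PROOF" appears in the lower-right corner.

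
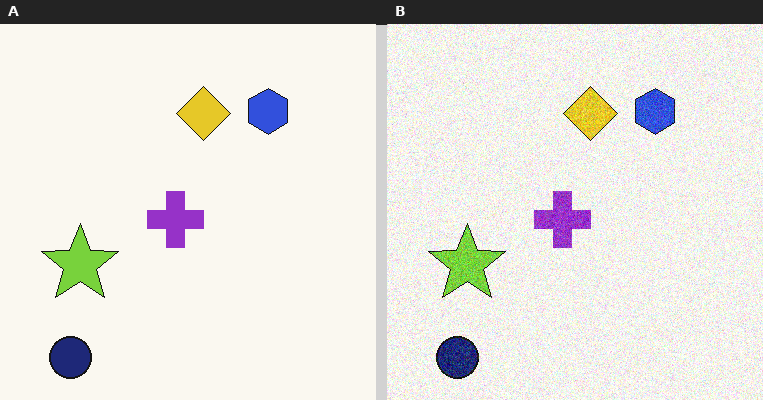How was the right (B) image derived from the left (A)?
The transformation is: degraded with moderate additive noise.

Random speckle covers the whole image, including the flat background.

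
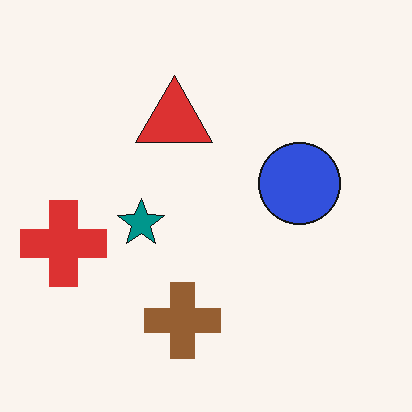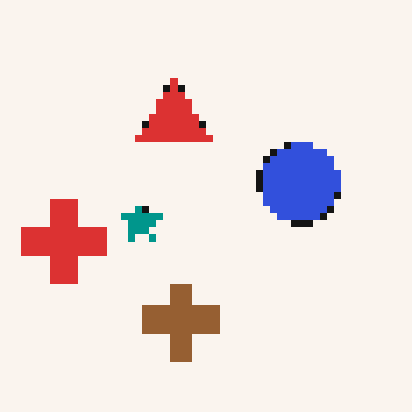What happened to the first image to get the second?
This is the original image pixelated into visible square blocks.

Shapes are reduced to large square blocks; fine edges and outlines are lost — a downscale-then-upscale (mosaic) effect.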